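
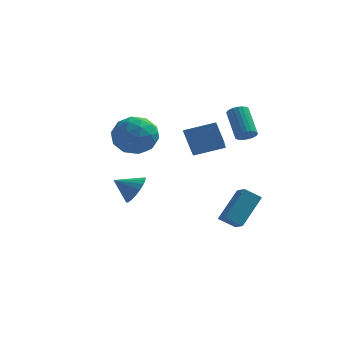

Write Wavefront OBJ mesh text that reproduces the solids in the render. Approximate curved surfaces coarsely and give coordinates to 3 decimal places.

v -1.454 1.614 0.072
v -0.98 0.916 0.879
v -3.16 0.904 0.461
v -2.686 0.206 1.268
v -2.726 1.359 1.444
v -1.672 1.798 1.204
v -2.468 0.022 0.136
v -1.414 0.461 -0.104
v -1.607 -0.068 0.918
v -1.766 0.759 1.727
v -2.374 1.061 -0.387
v -2.533 1.888 0.422
v -1.067 1.327 0.441
v -3.073 0.493 0.899
v -3.096 1.171 1.002
v -2.818 0.76 1.477
v -1.474 1.846 0.632
v -1.195 1.435 1.107
v -2.222 1.696 1.439
v -2.945 0.385 0.233
v -2.666 -0.026 0.708
v -1.322 1.06 -0.137
v -1.044 0.649 0.338
v -1.918 0.124 -0.099
v -1.157 0.339 0.939
v -2.16 -0.078 1.167
v -2.032 -0.187 0.502
v -1.412 0.071 0.361
v -1.251 0.825 1.414
v -2.254 0.407 1.643
v -2.277 1.085 1.746
v -1.657 1.343 1.605
v -1.619 0.246 1.437
v -1.886 1.413 -0.303
v -2.889 0.995 -0.074
v -2.483 0.477 -0.265
v -1.863 0.735 -0.406
v -1.98 1.898 0.173
v -2.983 1.481 0.401
v -2.728 1.749 0.979
v -2.108 2.007 0.838
v -2.521 1.574 -0.097
v 1.49 -4.563 2.984
v 2.792 -4.108 3.397
v 1.149 -2.707 2.018
v 2.451 -2.252 2.432
v 1.929 -4.968 2.048
v 3.231 -4.513 2.462
v 1.588 -3.112 1.083
v 2.89 -2.657 1.496
v 2.954 -0.839 -3.909
v 2.218 -1.058 -3.385
v 3.552 0.344 -2.576
v 2.816 0.125 -2.052
v 3.424 -1.505 -3.528
v 2.688 -1.724 -3.004
v 4.022 -0.322 -2.195
v 3.286 -0.541 -1.671
v -0.765 -3.753 -0.921
v -0.321 -3.828 -0.26
v -1.675 -4.007 -0.339
v -0.414 -3.484 -0.254
v -0.576 -3.194 -0.381
v -0.776 -3.014 -0.614
v -0.973 -2.98 -0.909
v -1.13 -3.1 -1.205
v -1.214 -3.348 -1.446
v -1.209 -3.677 -1.582
v -1.116 -4.021 -1.588
v -0.954 -4.312 -1.461
v -0.754 -4.491 -1.228
v -0.557 -4.525 -0.933
v -0.4 -4.405 -0.637
v -0.316 -4.157 -0.396
v 3.382 -0.717 1.612
v 3.847 -0.659 1.813
v 3.243 0.315 2.929
v 2.778 0.257 2.728
v 3.843 -0.51 1.681
v 3.239 0.464 2.797
v 3.769 -0.393 1.538
v 3.164 0.581 2.654
v 3.636 -0.325 1.407
v 3.031 0.649 2.523
v 3.464 -0.317 1.307
v 2.859 0.657 2.423
v 3.28 -0.369 1.253
v 2.675 0.605 2.369
v 3.111 -0.475 1.254
v 2.506 0.499 2.37
v 2.984 -0.618 1.309
v 2.379 0.356 2.426
v 2.917 -0.775 1.411
v 2.313 0.199 2.527
v 2.921 -0.924 1.543
v 2.317 0.05 2.659
v 2.996 -1.041 1.686
v 2.391 -0.067 2.802
v 3.129 -1.109 1.817
v 2.524 -0.135 2.933
v 3.301 -1.117 1.917
v 2.696 -0.143 3.033
v 3.485 -1.065 1.971
v 2.88 -0.091 3.087
v 3.654 -0.959 1.97
v 3.049 0.015 3.086
v 3.781 -0.816 1.914
v 3.176 0.158 3.031
f 1 38 17
f 38 12 41
f 17 41 6
f 38 41 17
f 1 17 13
f 17 6 18
f 13 18 2
f 17 18 13
f 1 13 22
f 13 2 23
f 22 23 8
f 13 23 22
f 1 22 34
f 22 8 37
f 34 37 11
f 22 37 34
f 1 34 38
f 34 11 42
f 38 42 12
f 34 42 38
f 2 18 29
f 18 6 32
f 29 32 10
f 18 32 29
f 6 41 19
f 41 12 40
f 19 40 5
f 41 40 19
f 12 42 39
f 42 11 35
f 39 35 3
f 42 35 39
f 11 37 36
f 37 8 24
f 36 24 7
f 37 24 36
f 8 23 28
f 23 2 25
f 28 25 9
f 23 25 28
f 4 30 16
f 30 10 31
f 16 31 5
f 30 31 16
f 4 16 14
f 16 5 15
f 14 15 3
f 16 15 14
f 4 14 21
f 14 3 20
f 21 20 7
f 14 20 21
f 4 21 26
f 21 7 27
f 26 27 9
f 21 27 26
f 4 26 30
f 26 9 33
f 30 33 10
f 26 33 30
f 5 31 19
f 31 10 32
f 19 32 6
f 31 32 19
f 3 15 39
f 15 5 40
f 39 40 12
f 15 40 39
f 7 20 36
f 20 3 35
f 36 35 11
f 20 35 36
f 9 27 28
f 27 7 24
f 28 24 8
f 27 24 28
f 10 33 29
f 33 9 25
f 29 25 2
f 33 25 29
f 44 46 43
f 47 44 43
f 43 46 45
f 45 47 43
f 44 50 46
f 48 44 47
f 48 50 44
f 46 50 45
f 49 47 45
f 45 50 49
f 49 48 47
f 50 48 49
f 52 54 51
f 55 52 51
f 51 54 53
f 53 55 51
f 52 58 54
f 56 52 55
f 56 58 52
f 54 58 53
f 57 55 53
f 53 58 57
f 57 56 55
f 58 56 57
f 60 59 62
f 60 62 61
f 62 59 63
f 62 63 61
f 63 59 64
f 63 64 61
f 64 59 65
f 64 65 61
f 65 59 66
f 65 66 61
f 66 59 67
f 66 67 61
f 67 59 68
f 67 68 61
f 68 59 69
f 68 69 61
f 69 59 70
f 69 70 61
f 70 59 71
f 70 71 61
f 71 59 72
f 71 72 61
f 72 59 73
f 72 73 61
f 73 59 74
f 73 74 61
f 74 59 60
f 74 60 61
f 76 75 79
f 76 79 77
f 77 79 80
f 77 80 78
f 79 75 81
f 79 81 80
f 80 81 82
f 80 82 78
f 81 75 83
f 81 83 82
f 82 83 84
f 82 84 78
f 83 75 85
f 83 85 84
f 84 85 86
f 84 86 78
f 85 75 87
f 85 87 86
f 86 87 88
f 86 88 78
f 87 75 89
f 87 89 88
f 88 89 90
f 88 90 78
f 89 75 91
f 89 91 90
f 90 91 92
f 90 92 78
f 91 75 93
f 91 93 92
f 92 93 94
f 92 94 78
f 93 75 95
f 93 95 94
f 94 95 96
f 94 96 78
f 95 75 97
f 95 97 96
f 96 97 98
f 96 98 78
f 97 75 99
f 97 99 98
f 98 99 100
f 98 100 78
f 99 75 101
f 99 101 100
f 100 101 102
f 100 102 78
f 101 75 103
f 101 103 102
f 102 103 104
f 102 104 78
f 103 75 105
f 103 105 104
f 104 105 106
f 104 106 78
f 105 75 107
f 105 107 106
f 106 107 108
f 106 108 78
f 107 75 76
f 107 76 108
f 108 76 77
f 108 77 78



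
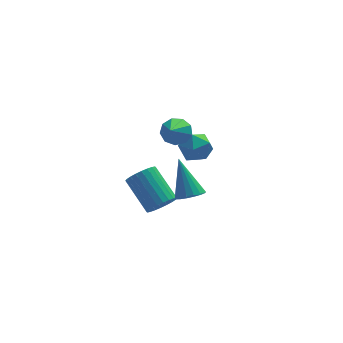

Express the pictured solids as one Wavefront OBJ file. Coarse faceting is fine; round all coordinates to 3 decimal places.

v -2.146 1.691 -0.021
v -1.411 1.715 0.319
v -2.714 0.109 1.321
v -1.753 2.062 0.583
v -2.279 2.235 0.564
v -2.743 2.153 0.272
v -2.927 1.855 -0.157
v -2.746 1.48 -0.523
v -2.284 1.204 -0.653
v -1.757 1.155 -0.488
v -1.413 1.357 -0.104
v -3.471 -1.955 -2.459
v -2.774 -1.959 -2.009
v -3.551 -0.449 -0.791
v -4.249 -0.445 -1.241
v -2.702 -1.739 -2.236
v -3.479 -0.229 -1.017
v -2.747 -1.552 -2.496
v -3.524 -0.042 -1.278
v -2.902 -1.426 -2.751
v -3.679 0.084 -1.533
v -3.144 -1.381 -2.961
v -3.921 0.129 -1.743
v -3.436 -1.423 -3.095
v -4.213 0.087 -1.877
v -3.733 -1.546 -3.133
v -4.51 -0.036 -1.914
v -3.99 -1.731 -3.067
v -4.768 -0.222 -1.849
v -4.169 -1.951 -2.909
v -4.946 -0.441 -1.691
v -4.241 -2.171 -2.683
v -5.018 -0.661 -1.464
v -4.196 -2.358 -2.422
v -4.973 -0.848 -1.204
v -4.041 -2.484 -2.167
v -4.818 -0.974 -0.949
v -3.799 -2.529 -1.957
v -4.576 -1.019 -0.739
v -3.507 -2.487 -1.823
v -4.284 -0.977 -0.605
v -3.21 -2.364 -1.786
v -3.987 -0.854 -0.567
v -2.952 -2.178 -1.851
v -3.73 -0.669 -0.633
v -2.507 -4.111 -0.112
v -1.854 -3.775 -0.202
v -2.853 -2.969 1.652
v -2.081 -3.569 -0.38
v -2.405 -3.487 -0.496
v -2.753 -3.549 -0.525
v -3.044 -3.739 -0.459
v -3.213 -4.015 -0.313
v -3.219 -4.312 -0.121
v -3.063 -4.564 0.072
v -2.779 -4.712 0.224
v -2.433 -4.723 0.299
v -2.104 -4.593 0.279
v -1.867 -4.353 0.17
v -1.777 -4.058 -0.003
v -1.669 2.889 -2.515
v -0.765 3.271 -2.394
v -1.295 1.689 -1.526
v -0.391 2.071 -1.405
v -1.179 2.539 -1.034
v -1.41 3.28 -1.645
v -0.65 1.68 -2.275
v -0.881 2.421 -2.886
v -0.135 2.524 -2.245
v -0.463 3.054 -1.478
v -1.597 1.906 -2.442
v -1.925 2.436 -1.675
f 2 1 4
f 2 4 3
f 4 1 5
f 4 5 3
f 5 1 6
f 5 6 3
f 6 1 7
f 6 7 3
f 7 1 8
f 7 8 3
f 8 1 9
f 8 9 3
f 9 1 10
f 9 10 3
f 10 1 11
f 10 11 3
f 11 1 2
f 11 2 3
f 13 12 16
f 13 16 14
f 14 16 17
f 14 17 15
f 16 12 18
f 16 18 17
f 17 18 19
f 17 19 15
f 18 12 20
f 18 20 19
f 19 20 21
f 19 21 15
f 20 12 22
f 20 22 21
f 21 22 23
f 21 23 15
f 22 12 24
f 22 24 23
f 23 24 25
f 23 25 15
f 24 12 26
f 24 26 25
f 25 26 27
f 25 27 15
f 26 12 28
f 26 28 27
f 27 28 29
f 27 29 15
f 28 12 30
f 28 30 29
f 29 30 31
f 29 31 15
f 30 12 32
f 30 32 31
f 31 32 33
f 31 33 15
f 32 12 34
f 32 34 33
f 33 34 35
f 33 35 15
f 34 12 36
f 34 36 35
f 35 36 37
f 35 37 15
f 36 12 38
f 36 38 37
f 37 38 39
f 37 39 15
f 38 12 40
f 38 40 39
f 39 40 41
f 39 41 15
f 40 12 42
f 40 42 41
f 41 42 43
f 41 43 15
f 42 12 44
f 42 44 43
f 43 44 45
f 43 45 15
f 44 12 13
f 44 13 45
f 45 13 14
f 45 14 15
f 47 46 49
f 47 49 48
f 49 46 50
f 49 50 48
f 50 46 51
f 50 51 48
f 51 46 52
f 51 52 48
f 52 46 53
f 52 53 48
f 53 46 54
f 53 54 48
f 54 46 55
f 54 55 48
f 55 46 56
f 55 56 48
f 56 46 57
f 56 57 48
f 57 46 58
f 57 58 48
f 58 46 59
f 58 59 48
f 59 46 60
f 59 60 48
f 60 46 47
f 60 47 48
f 61 72 66
f 61 66 62
f 61 62 68
f 61 68 71
f 61 71 72
f 62 66 70
f 66 72 65
f 72 71 63
f 71 68 67
f 68 62 69
f 64 70 65
f 64 65 63
f 64 63 67
f 64 67 69
f 64 69 70
f 65 70 66
f 63 65 72
f 67 63 71
f 69 67 68
f 70 69 62



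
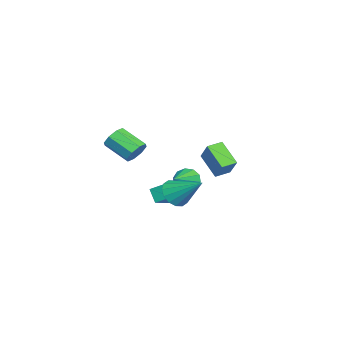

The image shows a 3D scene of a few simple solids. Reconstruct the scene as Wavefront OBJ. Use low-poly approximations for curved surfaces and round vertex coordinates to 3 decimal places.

v 3.111 0.13 -0.551
v 3.437 0.538 -1.272
v 3.809 1.59 0.591
v 3.01 0.704 -1.223
v 2.61 0.717 -0.994
v 2.344 0.572 -0.647
v 2.285 0.308 -0.274
v 2.446 -0.003 0.025
v 2.786 -0.278 0.17
v 3.213 -0.444 0.121
v 3.613 -0.456 -0.107
v 3.878 -0.311 -0.455
v 3.938 -0.048 -0.828
v 3.776 0.263 -1.127
v -4.309 -0.56 -2.931
v -4.061 -0.881 -3.632
v -2.671 -0.96 -2.169
v -3.942 -0.395 -3.634
v -3.962 0.028 -3.367
v -4.115 0.227 -2.934
v -4.342 0.125 -2.5
v -4.556 -0.238 -2.23
v -4.676 -0.724 -2.228
v -4.656 -1.147 -2.494
v -4.503 -1.346 -2.928
v -4.276 -1.245 -3.362
v 0.168 -0.869 -1.704
v 1.659 -1.448 -1.043
v 0.279 0.035 -1.161
v 1.769 -0.544 -0.501
v 0.631 -0.496 -2.419
v 2.121 -1.075 -1.759
v 0.741 0.408 -1.877
v 2.232 -0.171 -1.216
v -0.085 1.629 -0.675
v -0.932 0.737 0.38
v -0.637 2.314 -0.538
v -1.484 1.422 0.517
v 0.764 2.098 0.403
v -0.083 1.206 1.458
v 0.212 2.783 0.54
v -0.635 1.891 1.595
v 2.228 -1.982 1.729
v 2.591 -1.761 2.322
v 2.056 -3.037 3.125
v 1.692 -3.258 2.531
v 2.071 -1.556 2.301
v 1.536 -2.833 3.104
v 1.643 -1.601 1.945
v 1.108 -2.877 2.747
v 1.558 -1.869 1.462
v 1.022 -3.145 2.265
v 1.864 -2.203 1.135
v 1.329 -3.479 1.938
v 2.384 -2.407 1.156
v 1.849 -3.684 1.959
v 2.812 -2.363 1.513
v 2.277 -3.639 2.315
v 2.898 -2.095 1.995
v 2.362 -3.371 2.798
f 2 1 4
f 2 4 3
f 4 1 5
f 4 5 3
f 5 1 6
f 5 6 3
f 6 1 7
f 6 7 3
f 7 1 8
f 7 8 3
f 8 1 9
f 8 9 3
f 9 1 10
f 9 10 3
f 10 1 11
f 10 11 3
f 11 1 12
f 11 12 3
f 12 1 13
f 12 13 3
f 13 1 14
f 13 14 3
f 14 1 2
f 14 2 3
f 16 15 18
f 16 18 17
f 18 15 19
f 18 19 17
f 19 15 20
f 19 20 17
f 20 15 21
f 20 21 17
f 21 15 22
f 21 22 17
f 22 15 23
f 22 23 17
f 23 15 24
f 23 24 17
f 24 15 25
f 24 25 17
f 25 15 26
f 25 26 17
f 26 15 16
f 26 16 17
f 28 30 27
f 31 28 27
f 27 30 29
f 29 31 27
f 28 34 30
f 32 28 31
f 32 34 28
f 30 34 29
f 33 31 29
f 29 34 33
f 33 32 31
f 34 32 33
f 36 38 35
f 39 36 35
f 35 38 37
f 37 39 35
f 36 42 38
f 40 36 39
f 40 42 36
f 38 42 37
f 41 39 37
f 37 42 41
f 41 40 39
f 42 40 41
f 44 43 47
f 44 47 45
f 45 47 48
f 45 48 46
f 47 43 49
f 47 49 48
f 48 49 50
f 48 50 46
f 49 43 51
f 49 51 50
f 50 51 52
f 50 52 46
f 51 43 53
f 51 53 52
f 52 53 54
f 52 54 46
f 53 43 55
f 53 55 54
f 54 55 56
f 54 56 46
f 55 43 57
f 55 57 56
f 56 57 58
f 56 58 46
f 57 43 59
f 57 59 58
f 58 59 60
f 58 60 46
f 59 43 44
f 59 44 60
f 60 44 45
f 60 45 46



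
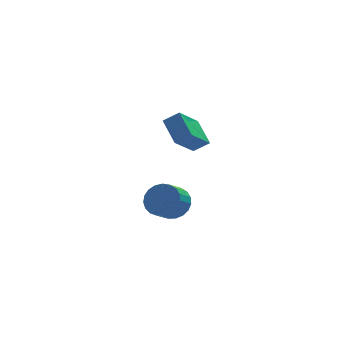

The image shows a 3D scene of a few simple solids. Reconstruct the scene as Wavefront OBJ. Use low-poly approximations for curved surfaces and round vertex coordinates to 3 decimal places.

v -0.19 -2.289 2.872
v -0.588 -1.071 3.797
v 0.808 -1.182 1.845
v 0.41 0.036 2.77
v 0.55 -2.456 3.41
v 0.152 -1.238 4.335
v 1.548 -1.349 2.383
v 1.15 -0.131 3.308
v 0.161 1.326 -2.634
v 0.842 1.326 -1.916
v 0.22 0.573 -1.327
v -0.461 0.574 -2.046
v 0.59 1.628 -1.795
v -0.031 0.875 -1.206
v 0.264 1.878 -1.819
v -0.357 1.126 -1.23
v -0.08 2.033 -1.984
v -0.701 1.28 -1.396
v -0.382 2.066 -2.262
v -1.003 1.313 -1.673
v -0.59 1.971 -2.604
v -1.212 1.218 -2.015
v -0.669 1.764 -2.951
v -1.291 1.011 -2.362
v -0.604 1.482 -3.243
v -1.226 0.729 -2.655
v -0.407 1.172 -3.431
v -1.029 0.42 -2.842
v -0.112 0.89 -3.48
v -0.733 0.137 -2.891
v 0.231 0.683 -3.383
v -0.391 -0.07 -2.795
v 0.561 0.587 -3.157
v -0.061 -0.166 -2.568
v 0.822 0.619 -2.84
v 0.201 -0.134 -2.252
v 0.969 0.773 -2.488
v 0.347 0.021 -1.9
v 0.976 1.023 -2.161
v 0.354 0.271 -1.572
f 2 4 1
f 5 2 1
f 1 4 3
f 3 5 1
f 2 8 4
f 6 2 5
f 6 8 2
f 4 8 3
f 7 5 3
f 3 8 7
f 7 6 5
f 8 6 7
f 10 9 13
f 10 13 11
f 11 13 14
f 11 14 12
f 13 9 15
f 13 15 14
f 14 15 16
f 14 16 12
f 15 9 17
f 15 17 16
f 16 17 18
f 16 18 12
f 17 9 19
f 17 19 18
f 18 19 20
f 18 20 12
f 19 9 21
f 19 21 20
f 20 21 22
f 20 22 12
f 21 9 23
f 21 23 22
f 22 23 24
f 22 24 12
f 23 9 25
f 23 25 24
f 24 25 26
f 24 26 12
f 25 9 27
f 25 27 26
f 26 27 28
f 26 28 12
f 27 9 29
f 27 29 28
f 28 29 30
f 28 30 12
f 29 9 31
f 29 31 30
f 30 31 32
f 30 32 12
f 31 9 33
f 31 33 32
f 32 33 34
f 32 34 12
f 33 9 35
f 33 35 34
f 34 35 36
f 34 36 12
f 35 9 37
f 35 37 36
f 36 37 38
f 36 38 12
f 37 9 39
f 37 39 38
f 38 39 40
f 38 40 12
f 39 9 10
f 39 10 40
f 40 10 11
f 40 11 12



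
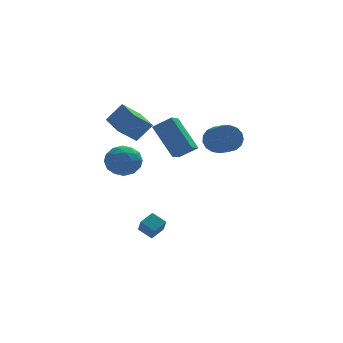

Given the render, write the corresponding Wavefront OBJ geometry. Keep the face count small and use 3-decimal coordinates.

v 0.071 -0.791 1.349
v -0.694 0.454 2.899
v 0.513 -0.097 1.01
v -0.251 1.148 2.561
v 0.971 -1.048 1.999
v 0.207 0.197 3.55
v 1.414 -0.354 1.661
v 0.649 0.891 3.211
v 2.997 2.532 1.01
v 3.392 2.266 0.294
v 3.558 1.062 0.834
v 3.163 1.328 1.55
v 3.698 2.413 0.527
v 3.864 1.208 1.066
v 3.844 2.587 0.87
v 4.01 1.382 1.41
v 3.795 2.748 1.246
v 3.962 1.544 1.785
v 3.564 2.86 1.567
v 3.73 1.656 2.107
v 3.203 2.897 1.761
v 3.369 1.693 2.301
v 2.794 2.85 1.783
v 2.961 1.646 2.323
v 2.432 2.731 1.628
v 2.599 1.526 2.167
v 2.2 2.566 1.331
v 2.366 1.361 1.871
v 2.15 2.393 0.961
v 2.316 1.189 1.5
v 2.293 2.252 0.602
v 2.46 1.048 1.141
v 2.599 2.175 0.337
v 2.765 0.971 0.876
v 2.995 2.18 0.226
v 3.161 0.976 0.765
v -1.399 0.804 1.882
v -2.356 0.526 2.716
v -1.738 2.462 2.045
v -2.695 2.184 2.879
v -0.585 0.876 2.841
v -1.542 0.598 3.675
v -0.924 2.534 3.004
v -1.881 2.256 3.838
v -0.819 -0.074 -4.401
v -0.797 -0.693 -3.616
v -1.409 0.441 -3.978
v -1.387 -0.179 -3.193
v -0.153 0.399 -4.047
v -0.131 -0.221 -3.262
v -0.743 0.913 -3.624
v -0.721 0.294 -2.839
v -2.278 3.487 -0.951
v -1.736 3.978 -0.24
v -1.744 2.042 -0.36
v -1.202 2.533 0.351
v -2.221 2.534 0.395
v -2.551 3.428 0.03
v -0.929 2.592 -0.63
v -1.259 3.486 -0.995
v -0.902 3.425 -0.042
v -1.701 3.389 0.592
v -1.779 2.631 -1.192
v -2.578 2.595 -0.558
v -2.054 3.859 -0.647
v -1.426 2.161 0.047
v -2.025 2.161 0.074
v -1.706 2.45 0.491
v -2.533 3.536 -0.489
v -2.214 3.825 -0.071
v -2.499 2.976 0.303
v -1.266 2.195 -0.529
v -0.947 2.484 -0.111
v -1.774 3.57 -1.091
v -1.455 3.859 -0.674
v -0.981 3.044 -0.903
v -1.245 3.823 -0.113
v -0.931 2.974 0.234
v -0.771 3.009 -0.342
v -0.965 3.534 -0.557
v -1.714 3.802 0.259
v -1.401 2.953 0.607
v -1.999 2.953 0.633
v -2.193 3.478 0.418
v -1.224 3.477 0.376
v -2.079 3.067 -1.207
v -1.766 2.218 -0.859
v -1.287 2.542 -1.018
v -1.481 3.067 -1.233
v -2.549 3.046 -0.834
v -2.235 2.197 -0.487
v -2.515 2.486 -0.043
v -2.709 3.011 -0.258
v -2.256 2.543 -0.976
f 2 4 1
f 5 2 1
f 1 4 3
f 3 5 1
f 2 8 4
f 6 2 5
f 6 8 2
f 4 8 3
f 7 5 3
f 3 8 7
f 7 6 5
f 8 6 7
f 10 9 13
f 10 13 11
f 11 13 14
f 11 14 12
f 13 9 15
f 13 15 14
f 14 15 16
f 14 16 12
f 15 9 17
f 15 17 16
f 16 17 18
f 16 18 12
f 17 9 19
f 17 19 18
f 18 19 20
f 18 20 12
f 19 9 21
f 19 21 20
f 20 21 22
f 20 22 12
f 21 9 23
f 21 23 22
f 22 23 24
f 22 24 12
f 23 9 25
f 23 25 24
f 24 25 26
f 24 26 12
f 25 9 27
f 25 27 26
f 26 27 28
f 26 28 12
f 27 9 29
f 27 29 28
f 28 29 30
f 28 30 12
f 29 9 31
f 29 31 30
f 30 31 32
f 30 32 12
f 31 9 33
f 31 33 32
f 32 33 34
f 32 34 12
f 33 9 35
f 33 35 34
f 34 35 36
f 34 36 12
f 35 9 10
f 35 10 36
f 36 10 11
f 36 11 12
f 38 40 37
f 41 38 37
f 37 40 39
f 39 41 37
f 38 44 40
f 42 38 41
f 42 44 38
f 40 44 39
f 43 41 39
f 39 44 43
f 43 42 41
f 44 42 43
f 46 48 45
f 49 46 45
f 45 48 47
f 47 49 45
f 46 52 48
f 50 46 49
f 50 52 46
f 48 52 47
f 51 49 47
f 47 52 51
f 51 50 49
f 52 50 51
f 53 90 69
f 90 64 93
f 69 93 58
f 90 93 69
f 53 69 65
f 69 58 70
f 65 70 54
f 69 70 65
f 53 65 74
f 65 54 75
f 74 75 60
f 65 75 74
f 53 74 86
f 74 60 89
f 86 89 63
f 74 89 86
f 53 86 90
f 86 63 94
f 90 94 64
f 86 94 90
f 54 70 81
f 70 58 84
f 81 84 62
f 70 84 81
f 58 93 71
f 93 64 92
f 71 92 57
f 93 92 71
f 64 94 91
f 94 63 87
f 91 87 55
f 94 87 91
f 63 89 88
f 89 60 76
f 88 76 59
f 89 76 88
f 60 75 80
f 75 54 77
f 80 77 61
f 75 77 80
f 56 82 68
f 82 62 83
f 68 83 57
f 82 83 68
f 56 68 66
f 68 57 67
f 66 67 55
f 68 67 66
f 56 66 73
f 66 55 72
f 73 72 59
f 66 72 73
f 56 73 78
f 73 59 79
f 78 79 61
f 73 79 78
f 56 78 82
f 78 61 85
f 82 85 62
f 78 85 82
f 57 83 71
f 83 62 84
f 71 84 58
f 83 84 71
f 55 67 91
f 67 57 92
f 91 92 64
f 67 92 91
f 59 72 88
f 72 55 87
f 88 87 63
f 72 87 88
f 61 79 80
f 79 59 76
f 80 76 60
f 79 76 80
f 62 85 81
f 85 61 77
f 81 77 54
f 85 77 81



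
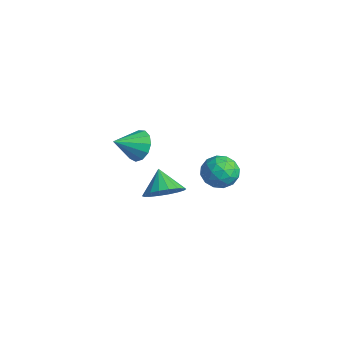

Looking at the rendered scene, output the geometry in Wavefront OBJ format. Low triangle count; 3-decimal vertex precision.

v -3.62 -0.09 -2.369
v -3.294 0.332 -1.596
v -3.64 -1.43 -1.631
v -3.822 0.355 -1.567
v -4.286 0.237 -1.793
v -4.539 0.016 -2.202
v -4.5 -0.24 -2.664
v -4.182 -0.448 -3.033
v -3.686 -0.542 -3.191
v -3.168 -0.493 -3.088
v -2.795 -0.316 -2.757
v -2.683 -0.067 -2.303
v -2.869 0.174 -1.87
v 2.535 -1.951 -0.967
v 3.211 -2.072 -0.254
v 1.605 -1.749 -0.053
v 3.227 -1.638 -0.333
v 3.107 -1.267 -0.537
v 2.873 -1.032 -0.827
v 2.573 -0.978 -1.145
v 2.265 -1.118 -1.427
v 2.01 -1.422 -1.619
v 1.859 -1.831 -1.681
v 1.843 -2.264 -1.602
v 1.963 -2.636 -1.397
v 2.197 -2.871 -1.107
v 2.497 -2.925 -0.79
v 2.805 -2.785 -0.507
v 3.06 -2.481 -0.316
v -1.253 2.821 -2.56
v -0.381 3.306 -2.613
v -0.899 2.034 -3.927
v -0.027 2.519 -3.98
v -0.178 1.84 -3.263
v -0.397 2.326 -2.418
v -0.883 3.014 -4.122
v -1.102 3.5 -3.277
v -0.152 3.425 -3.578
v 0.283 2.699 -3.048
v -1.563 2.641 -3.492
v -1.128 1.915 -2.962
v -0.848 3.132 -2.467
v -0.432 2.208 -4.073
v -0.521 1.808 -3.652
v -0.008 2.093 -3.683
v -0.858 2.557 -2.352
v -0.345 2.841 -2.383
v -0.226 1.98 -2.765
v -0.935 2.499 -4.157
v -0.422 2.783 -4.188
v -1.272 3.247 -2.857
v -0.759 3.532 -2.888
v -1.054 3.36 -3.775
v -0.201 3.487 -3.065
v 0.007 3.025 -3.868
v -0.496 3.316 -3.952
v -0.625 3.602 -3.455
v 0.055 3.061 -2.753
v 0.263 2.598 -3.556
v 0.174 2.199 -3.135
v 0.045 2.485 -2.639
v 0.189 3.131 -3.32
v -1.543 2.742 -2.984
v -1.335 2.279 -3.787
v -1.325 2.855 -3.901
v -1.454 3.141 -3.405
v -1.287 2.315 -2.672
v -1.079 1.853 -3.475
v -0.655 1.738 -3.085
v -0.784 2.024 -2.588
v -1.469 2.209 -3.22
f 2 1 4
f 2 4 3
f 4 1 5
f 4 5 3
f 5 1 6
f 5 6 3
f 6 1 7
f 6 7 3
f 7 1 8
f 7 8 3
f 8 1 9
f 8 9 3
f 9 1 10
f 9 10 3
f 10 1 11
f 10 11 3
f 11 1 12
f 11 12 3
f 12 1 13
f 12 13 3
f 13 1 2
f 13 2 3
f 15 14 17
f 15 17 16
f 17 14 18
f 17 18 16
f 18 14 19
f 18 19 16
f 19 14 20
f 19 20 16
f 20 14 21
f 20 21 16
f 21 14 22
f 21 22 16
f 22 14 23
f 22 23 16
f 23 14 24
f 23 24 16
f 24 14 25
f 24 25 16
f 25 14 26
f 25 26 16
f 26 14 27
f 26 27 16
f 27 14 28
f 27 28 16
f 28 14 29
f 28 29 16
f 29 14 15
f 29 15 16
f 30 67 46
f 67 41 70
f 46 70 35
f 67 70 46
f 30 46 42
f 46 35 47
f 42 47 31
f 46 47 42
f 30 42 51
f 42 31 52
f 51 52 37
f 42 52 51
f 30 51 63
f 51 37 66
f 63 66 40
f 51 66 63
f 30 63 67
f 63 40 71
f 67 71 41
f 63 71 67
f 31 47 58
f 47 35 61
f 58 61 39
f 47 61 58
f 35 70 48
f 70 41 69
f 48 69 34
f 70 69 48
f 41 71 68
f 71 40 64
f 68 64 32
f 71 64 68
f 40 66 65
f 66 37 53
f 65 53 36
f 66 53 65
f 37 52 57
f 52 31 54
f 57 54 38
f 52 54 57
f 33 59 45
f 59 39 60
f 45 60 34
f 59 60 45
f 33 45 43
f 45 34 44
f 43 44 32
f 45 44 43
f 33 43 50
f 43 32 49
f 50 49 36
f 43 49 50
f 33 50 55
f 50 36 56
f 55 56 38
f 50 56 55
f 33 55 59
f 55 38 62
f 59 62 39
f 55 62 59
f 34 60 48
f 60 39 61
f 48 61 35
f 60 61 48
f 32 44 68
f 44 34 69
f 68 69 41
f 44 69 68
f 36 49 65
f 49 32 64
f 65 64 40
f 49 64 65
f 38 56 57
f 56 36 53
f 57 53 37
f 56 53 57
f 39 62 58
f 62 38 54
f 58 54 31
f 62 54 58



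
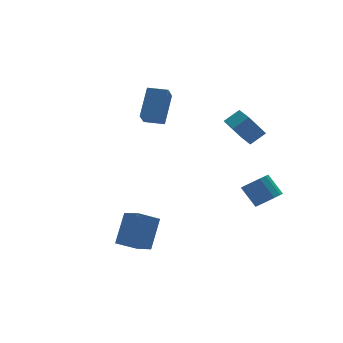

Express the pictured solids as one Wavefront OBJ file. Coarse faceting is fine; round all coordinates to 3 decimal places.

v -0.139 1.967 2.917
v 0.765 2.96 4.318
v -0.975 2.681 2.951
v -0.071 3.674 4.351
v 0.391 2.626 2.109
v 1.295 3.619 3.509
v -0.445 3.34 2.142
v 0.459 4.333 3.543
v 3.225 -3.043 -1.292
v 3.987 -2.878 -1.166
v 3.637 -2.031 -0.161
v 2.875 -2.197 -0.288
v 3.843 -2.582 -1.465
v 3.492 -1.735 -0.461
v 3.502 -2.433 -1.71
v 3.151 -1.586 -0.705
v 3.074 -2.477 -1.822
v 2.723 -1.631 -0.817
v 2.694 -2.702 -1.766
v 2.343 -1.855 -0.761
v 2.482 -3.034 -1.56
v 2.131 -2.188 -0.555
v 2.507 -3.37 -1.268
v 2.156 -2.523 -0.263
v 2.759 -3.602 -0.985
v 2.408 -2.755 0.02
v 3.16 -3.656 -0.799
v 2.809 -2.81 0.206
v 3.582 -3.516 -0.769
v 3.231 -2.67 0.235
v 3.89 -3.226 -0.906
v 3.539 -2.379 0.099
v 1.568 -2.336 3.759
v 2.391 -2.393 4.358
v 1.622 -1.288 3.784
v 2.446 -1.345 4.383
v 2.514 -2.355 2.457
v 3.338 -2.412 3.056
v 2.569 -1.307 2.482
v 3.392 -1.364 3.081
v -3.138 -1.375 -3.896
v -2.911 -2.46 -3.41
v -4.265 -1.313 -3.231
v -4.038 -2.397 -2.745
v -2.242 -0.543 -2.455
v -2.015 -1.627 -1.969
v -3.369 -0.48 -1.79
v -3.142 -1.565 -1.304
f 2 4 1
f 5 2 1
f 1 4 3
f 3 5 1
f 2 8 4
f 6 2 5
f 6 8 2
f 4 8 3
f 7 5 3
f 3 8 7
f 7 6 5
f 8 6 7
f 10 9 13
f 10 13 11
f 11 13 14
f 11 14 12
f 13 9 15
f 13 15 14
f 14 15 16
f 14 16 12
f 15 9 17
f 15 17 16
f 16 17 18
f 16 18 12
f 17 9 19
f 17 19 18
f 18 19 20
f 18 20 12
f 19 9 21
f 19 21 20
f 20 21 22
f 20 22 12
f 21 9 23
f 21 23 22
f 22 23 24
f 22 24 12
f 23 9 25
f 23 25 24
f 24 25 26
f 24 26 12
f 25 9 27
f 25 27 26
f 26 27 28
f 26 28 12
f 27 9 29
f 27 29 28
f 28 29 30
f 28 30 12
f 29 9 31
f 29 31 30
f 30 31 32
f 30 32 12
f 31 9 10
f 31 10 32
f 32 10 11
f 32 11 12
f 34 36 33
f 37 34 33
f 33 36 35
f 35 37 33
f 34 40 36
f 38 34 37
f 38 40 34
f 36 40 35
f 39 37 35
f 35 40 39
f 39 38 37
f 40 38 39
f 42 44 41
f 45 42 41
f 41 44 43
f 43 45 41
f 42 48 44
f 46 42 45
f 46 48 42
f 44 48 43
f 47 45 43
f 43 48 47
f 47 46 45
f 48 46 47



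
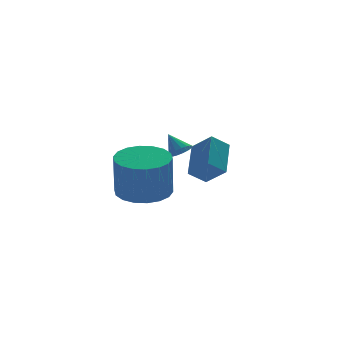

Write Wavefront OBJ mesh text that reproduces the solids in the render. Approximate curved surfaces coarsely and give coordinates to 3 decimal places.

v 2.095 1.265 1.15
v 2.411 0.989 1.49
v 1.885 1.935 1.89
v 2.571 1.159 1.38
v 2.623 1.354 1.219
v 2.553 1.529 1.041
v 2.378 1.643 0.888
v 2.139 1.67 0.796
v 1.889 1.605 0.784
v 1.686 1.462 0.856
v 1.577 1.273 0.996
v 1.587 1.083 1.171
v 1.712 0.935 1.341
v 1.926 0.862 1.467
v 2.178 0.881 1.521
v -0.894 -1.572 0.475
v 0.029 -2.151 0.465
v -0.162 -2.487 2.295
v -1.086 -1.908 2.305
v 0.184 -1.702 0.564
v -0.007 -2.038 2.394
v 0.126 -1.227 0.645
v -0.066 -1.563 2.475
v -0.135 -0.821 0.692
v -0.326 -1.157 2.522
v -0.546 -0.563 0.697
v -0.737 -0.899 2.526
v -1.026 -0.505 0.657
v -1.217 -0.841 2.487
v -1.48 -0.659 0.582
v -1.671 -0.995 2.411
v -1.818 -0.993 0.485
v -2.009 -1.329 2.315
v -1.973 -1.442 0.386
v -2.164 -1.778 2.216
v -1.914 -1.917 0.305
v -2.106 -2.253 2.135
v -1.654 -2.323 0.258
v -1.845 -2.659 2.088
v -1.243 -2.581 0.254
v -1.434 -2.917 2.083
v -0.763 -2.639 0.293
v -0.954 -2.975 2.123
v -0.309 -2.485 0.369
v -0.5 -2.821 2.198
v 2.927 0.717 -0.472
v 3.367 -0.121 0.266
v 2.17 0.804 0.078
v 2.61 -0.034 0.816
v 3.75 1.974 0.464
v 4.19 1.136 1.202
v 2.993 2.061 1.014
v 3.433 1.223 1.752
f 2 1 4
f 2 4 3
f 4 1 5
f 4 5 3
f 5 1 6
f 5 6 3
f 6 1 7
f 6 7 3
f 7 1 8
f 7 8 3
f 8 1 9
f 8 9 3
f 9 1 10
f 9 10 3
f 10 1 11
f 10 11 3
f 11 1 12
f 11 12 3
f 12 1 13
f 12 13 3
f 13 1 14
f 13 14 3
f 14 1 15
f 14 15 3
f 15 1 2
f 15 2 3
f 17 16 20
f 17 20 18
f 18 20 21
f 18 21 19
f 20 16 22
f 20 22 21
f 21 22 23
f 21 23 19
f 22 16 24
f 22 24 23
f 23 24 25
f 23 25 19
f 24 16 26
f 24 26 25
f 25 26 27
f 25 27 19
f 26 16 28
f 26 28 27
f 27 28 29
f 27 29 19
f 28 16 30
f 28 30 29
f 29 30 31
f 29 31 19
f 30 16 32
f 30 32 31
f 31 32 33
f 31 33 19
f 32 16 34
f 32 34 33
f 33 34 35
f 33 35 19
f 34 16 36
f 34 36 35
f 35 36 37
f 35 37 19
f 36 16 38
f 36 38 37
f 37 38 39
f 37 39 19
f 38 16 40
f 38 40 39
f 39 40 41
f 39 41 19
f 40 16 42
f 40 42 41
f 41 42 43
f 41 43 19
f 42 16 44
f 42 44 43
f 43 44 45
f 43 45 19
f 44 16 17
f 44 17 45
f 45 17 18
f 45 18 19
f 47 49 46
f 50 47 46
f 46 49 48
f 48 50 46
f 47 53 49
f 51 47 50
f 51 53 47
f 49 53 48
f 52 50 48
f 48 53 52
f 52 51 50
f 53 51 52



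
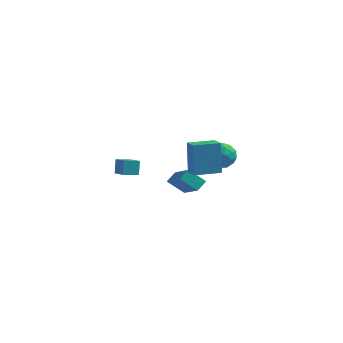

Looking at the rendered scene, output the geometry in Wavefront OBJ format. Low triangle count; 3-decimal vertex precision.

v -1.839 3.446 -4.346
v -2.709 3.026 -3.506
v -1.668 4.079 -3.852
v -2.539 3.658 -3.013
v -0.361 2.302 -3.387
v -1.232 1.881 -2.548
v -0.191 2.934 -2.894
v -1.061 2.514 -2.054
v 1.669 -0.028 0.818
v 2.311 0.291 0.267
v 2.629 -0.971 1.393
v 3.271 -0.652 0.842
v 2.952 -0.134 1.512
v 2.359 0.448 1.157
v 2.581 -1.128 0.503
v 1.988 -0.546 0.148
v 2.875 -0.389 0.073
v 3.104 0.225 0.696
v 1.836 -0.905 0.964
v 2.065 -0.291 1.587
v 1.905 0.214 0.492
v 3.035 -0.894 1.168
v 2.847 -0.59 1.561
v 3.225 -0.402 1.238
v 1.934 0.306 1.015
v 2.311 0.494 0.691
v 2.688 0.244 1.423
v 2.629 -1.174 0.969
v 3.006 -0.986 0.645
v 1.715 -0.278 0.422
v 2.093 -0.09 0.099
v 2.252 -0.924 0.237
v 2.614 0.002 0.054
v 3.179 -0.552 0.392
v 2.773 -0.832 0.193
v 2.424 -0.49 -0.016
v 2.749 0.363 0.42
v 3.314 -0.191 0.758
v 3.126 0.113 1.152
v 2.777 0.455 0.943
v 3.081 -0.037 0.306
v 1.626 -0.489 0.902
v 2.191 -1.043 1.24
v 2.163 -1.135 0.717
v 1.814 -0.793 0.508
v 1.761 -0.128 1.268
v 2.326 -0.682 1.606
v 2.516 -0.19 1.676
v 2.167 0.152 1.467
v 1.859 -0.643 1.354
v 3.176 -4.362 1.087
v 2.985 -4.135 3.004
v 2.513 -3.813 0.956
v 2.322 -3.586 2.873
v 4.118 -3.234 1.047
v 3.927 -3.007 2.964
v 3.455 -2.685 0.916
v 3.264 -2.458 2.833
v -3.605 -0.103 -1.994
v -3.727 0.2 -1.08
v -4.586 0.629 -2.368
v -4.708 0.932 -1.454
v -3.032 0.588 -2.146
v -3.154 0.891 -1.232
v -4.013 1.32 -2.52
v -4.135 1.623 -1.606
f 2 4 1
f 5 2 1
f 1 4 3
f 3 5 1
f 2 8 4
f 6 2 5
f 6 8 2
f 4 8 3
f 7 5 3
f 3 8 7
f 7 6 5
f 8 6 7
f 9 46 25
f 46 20 49
f 25 49 14
f 46 49 25
f 9 25 21
f 25 14 26
f 21 26 10
f 25 26 21
f 9 21 30
f 21 10 31
f 30 31 16
f 21 31 30
f 9 30 42
f 30 16 45
f 42 45 19
f 30 45 42
f 9 42 46
f 42 19 50
f 46 50 20
f 42 50 46
f 10 26 37
f 26 14 40
f 37 40 18
f 26 40 37
f 14 49 27
f 49 20 48
f 27 48 13
f 49 48 27
f 20 50 47
f 50 19 43
f 47 43 11
f 50 43 47
f 19 45 44
f 45 16 32
f 44 32 15
f 45 32 44
f 16 31 36
f 31 10 33
f 36 33 17
f 31 33 36
f 12 38 24
f 38 18 39
f 24 39 13
f 38 39 24
f 12 24 22
f 24 13 23
f 22 23 11
f 24 23 22
f 12 22 29
f 22 11 28
f 29 28 15
f 22 28 29
f 12 29 34
f 29 15 35
f 34 35 17
f 29 35 34
f 12 34 38
f 34 17 41
f 38 41 18
f 34 41 38
f 13 39 27
f 39 18 40
f 27 40 14
f 39 40 27
f 11 23 47
f 23 13 48
f 47 48 20
f 23 48 47
f 15 28 44
f 28 11 43
f 44 43 19
f 28 43 44
f 17 35 36
f 35 15 32
f 36 32 16
f 35 32 36
f 18 41 37
f 41 17 33
f 37 33 10
f 41 33 37
f 52 54 51
f 55 52 51
f 51 54 53
f 53 55 51
f 52 58 54
f 56 52 55
f 56 58 52
f 54 58 53
f 57 55 53
f 53 58 57
f 57 56 55
f 58 56 57
f 60 62 59
f 63 60 59
f 59 62 61
f 61 63 59
f 60 66 62
f 64 60 63
f 64 66 60
f 62 66 61
f 65 63 61
f 61 66 65
f 65 64 63
f 66 64 65



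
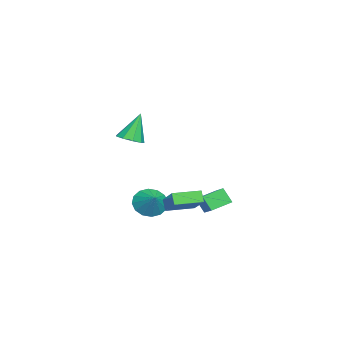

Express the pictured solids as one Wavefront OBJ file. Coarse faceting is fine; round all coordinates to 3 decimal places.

v 1.001 -0.869 -1.911
v 2.458 -0.117 -0.766
v 0.253 0.59 -1.919
v 1.71 1.343 -0.773
v 1.41 -0.663 -2.567
v 2.867 0.09 -1.421
v 0.662 0.797 -2.574
v 2.119 1.549 -1.429
v 1.623 -2.533 2.716
v 2.335 -2.764 3.026
v 1.037 -2.047 4.424
v 2.356 -2.23 2.881
v 2.034 -1.837 2.659
v 1.52 -1.77 2.464
v 1.054 -2.06 2.386
v 0.855 -2.572 2.463
v 1.015 -3.065 2.658
v 1.46 -3.309 2.881
v 1.981 -3.19 3.026
v -1.688 -2.096 -3.403
v -0.977 -2.39 -4.087
v -0.672 -1.604 -2.557
v -1.103 -1.89 -4.225
v -1.386 -1.446 -4.143
v -1.75 -1.176 -3.862
v -2.098 -1.152 -3.458
v -2.335 -1.381 -3.039
v -2.399 -1.801 -2.718
v -2.273 -2.301 -2.58
v -1.99 -2.745 -2.662
v -1.626 -3.015 -2.943
v -1.279 -3.039 -3.347
v -1.041 -2.81 -3.766
v -3.467 0.685 -4.734
v -3.756 0.124 -3.82
v -4.177 1.739 -4.31
v -4.466 1.178 -3.397
v -2.014 1.322 -3.883
v -2.303 0.761 -2.97
v -2.724 2.376 -3.46
v -3.013 1.815 -2.546
f 2 4 1
f 5 2 1
f 1 4 3
f 3 5 1
f 2 8 4
f 6 2 5
f 6 8 2
f 4 8 3
f 7 5 3
f 3 8 7
f 7 6 5
f 8 6 7
f 10 9 12
f 10 12 11
f 12 9 13
f 12 13 11
f 13 9 14
f 13 14 11
f 14 9 15
f 14 15 11
f 15 9 16
f 15 16 11
f 16 9 17
f 16 17 11
f 17 9 18
f 17 18 11
f 18 9 19
f 18 19 11
f 19 9 10
f 19 10 11
f 21 20 23
f 21 23 22
f 23 20 24
f 23 24 22
f 24 20 25
f 24 25 22
f 25 20 26
f 25 26 22
f 26 20 27
f 26 27 22
f 27 20 28
f 27 28 22
f 28 20 29
f 28 29 22
f 29 20 30
f 29 30 22
f 30 20 31
f 30 31 22
f 31 20 32
f 31 32 22
f 32 20 33
f 32 33 22
f 33 20 21
f 33 21 22
f 35 37 34
f 38 35 34
f 34 37 36
f 36 38 34
f 35 41 37
f 39 35 38
f 39 41 35
f 37 41 36
f 40 38 36
f 36 41 40
f 40 39 38
f 41 39 40



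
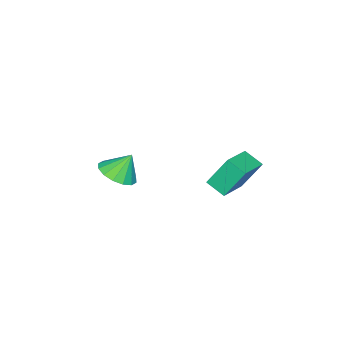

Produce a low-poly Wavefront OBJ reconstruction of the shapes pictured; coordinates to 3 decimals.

v -2.875 -2.511 -3.093
v -2.173 -1.706 -3.155
v -3.365 -1.989 -1.867
v -2.626 -1.521 -3.415
v -3.146 -1.602 -3.588
v -3.593 -1.927 -3.629
v -3.847 -2.408 -3.526
v -3.841 -2.916 -3.307
v -3.576 -3.316 -3.031
v -3.123 -3.501 -2.771
v -2.604 -3.42 -2.598
v -2.157 -3.095 -2.557
v -1.902 -2.615 -2.66
v -1.908 -2.106 -2.879
v -5.073 3.226 -0.576
v -3.28 3.364 -0.065
v -5.007 4.227 -1.075
v -3.214 4.364 -0.563
v -4.566 2.416 -2.137
v -2.773 2.553 -1.625
v -4.5 3.416 -2.635
v -2.707 3.554 -2.124
f 2 1 4
f 2 4 3
f 4 1 5
f 4 5 3
f 5 1 6
f 5 6 3
f 6 1 7
f 6 7 3
f 7 1 8
f 7 8 3
f 8 1 9
f 8 9 3
f 9 1 10
f 9 10 3
f 10 1 11
f 10 11 3
f 11 1 12
f 11 12 3
f 12 1 13
f 12 13 3
f 13 1 14
f 13 14 3
f 14 1 2
f 14 2 3
f 16 18 15
f 19 16 15
f 15 18 17
f 17 19 15
f 16 22 18
f 20 16 19
f 20 22 16
f 18 22 17
f 21 19 17
f 17 22 21
f 21 20 19
f 22 20 21



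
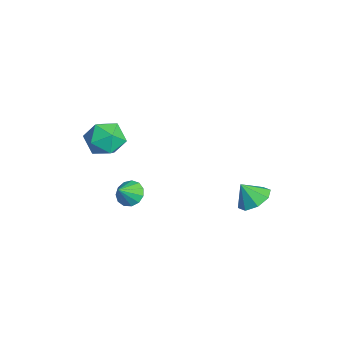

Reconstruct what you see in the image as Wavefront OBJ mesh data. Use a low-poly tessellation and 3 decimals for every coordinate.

v -3.793 -2.676 0.084
v -3.032 -2.338 -0.793
v -3.908 -4.462 -0.707
v -3.147 -4.124 -1.584
v -2.748 -4.243 -0.449
v -2.676 -3.139 0.04
v -4.264 -3.661 -1.54
v -4.192 -2.557 -1.051
v -3.323 -2.946 -1.796
v -2.386 -3.306 -1.122
v -4.554 -3.494 -0.378
v -3.617 -3.854 0.296
v 1.869 3.181 -2.473
v 2.524 3.731 -1.975
v 1.631 2.519 -1.427
v 1.824 4.021 -1.951
v 1.151 3.819 -2.233
v 0.898 3.242 -2.655
v 1.214 2.63 -2.971
v 1.914 2.341 -2.994
v 2.588 2.543 -2.712
v 2.84 3.119 -2.29
v -0.302 -2.717 -2.771
v 0.091 -3.104 -3.364
v 0.262 -3.403 -1.949
v 0.353 -2.749 -3.247
v 0.406 -2.383 -2.979
v 0.235 -2.124 -2.645
v -0.107 -2.053 -2.351
v -0.511 -2.193 -2.19
v -0.848 -2.499 -2.214
v -1.012 -2.875 -2.415
v -0.951 -3.201 -2.729
v -0.683 -3.373 -3.056
v -0.295 -3.337 -3.293
f 1 12 6
f 1 6 2
f 1 2 8
f 1 8 11
f 1 11 12
f 2 6 10
f 6 12 5
f 12 11 3
f 11 8 7
f 8 2 9
f 4 10 5
f 4 5 3
f 4 3 7
f 4 7 9
f 4 9 10
f 5 10 6
f 3 5 12
f 7 3 11
f 9 7 8
f 10 9 2
f 14 13 16
f 14 16 15
f 16 13 17
f 16 17 15
f 17 13 18
f 17 18 15
f 18 13 19
f 18 19 15
f 19 13 20
f 19 20 15
f 20 13 21
f 20 21 15
f 21 13 22
f 21 22 15
f 22 13 14
f 22 14 15
f 24 23 26
f 24 26 25
f 26 23 27
f 26 27 25
f 27 23 28
f 27 28 25
f 28 23 29
f 28 29 25
f 29 23 30
f 29 30 25
f 30 23 31
f 30 31 25
f 31 23 32
f 31 32 25
f 32 23 33
f 32 33 25
f 33 23 34
f 33 34 25
f 34 23 35
f 34 35 25
f 35 23 24
f 35 24 25



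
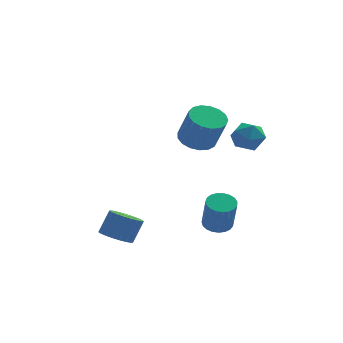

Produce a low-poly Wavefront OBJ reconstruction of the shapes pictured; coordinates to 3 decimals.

v 3.966 -2.168 2.268
v 4.572 -2.585 2.829
v 3.268 -3.475 2.051
v 3.874 -3.892 2.612
v 3.259 -3.293 2.958
v 3.691 -2.485 3.092
v 4.149 -3.575 1.788
v 4.581 -2.767 1.922
v 4.685 -3.455 2.533
v 4.135 -3.28 3.256
v 3.705 -2.78 1.624
v 3.155 -2.605 2.347
v 2.118 2.571 -0.186
v 2.607 1.8 -0.617
v 3.092 1.117 1.155
v 2.602 1.889 1.586
v 2.945 2.144 -0.577
v 3.43 1.461 1.195
v 3.093 2.586 -0.447
v 3.578 1.903 1.325
v 3.018 3.024 -0.258
v 3.503 2.341 1.514
v 2.736 3.359 -0.052
v 3.221 2.676 1.72
v 2.313 3.513 0.123
v 2.798 2.83 1.895
v 1.845 3.452 0.228
v 2.33 2.769 2
v 1.439 3.189 0.237
v 1.924 2.506 2.009
v 1.189 2.784 0.15
v 1.674 2.101 1.922
v 1.152 2.331 -0.014
v 1.637 1.648 1.758
v 1.335 1.933 -0.218
v 1.82 1.25 1.554
v 1.698 1.681 -0.414
v 2.183 0.998 1.358
v 2.157 1.633 -0.558
v 2.642 0.951 1.214
v -2.247 -3.641 -3.567
v -1.57 -4.157 -3.691
v -1.036 -3.734 -2.537
v -1.713 -3.219 -2.413
v -1.464 -3.855 -3.851
v -0.93 -3.432 -2.697
v -1.493 -3.516 -3.962
v -0.959 -3.094 -2.808
v -1.653 -3.199 -4.004
v -1.119 -2.776 -2.85
v -1.915 -2.959 -3.971
v -1.381 -2.536 -2.817
v -2.235 -2.836 -3.868
v -1.701 -2.413 -2.714
v -2.557 -2.853 -3.713
v -2.023 -2.43 -2.559
v -2.825 -3.006 -3.533
v -2.291 -2.583 -2.379
v -2.993 -3.269 -3.358
v -2.459 -2.846 -2.204
v -3.033 -3.596 -3.22
v -2.499 -3.173 -2.066
v -2.936 -3.931 -3.142
v -2.402 -3.508 -1.988
v -2.72 -4.217 -3.137
v -2.186 -3.794 -1.983
v -2.423 -4.402 -3.207
v -1.889 -3.979 -2.053
v -2.095 -4.457 -3.339
v -1.561 -4.034 -2.185
v -1.793 -4.37 -3.51
v -1.259 -3.947 -2.356
v 2.766 -1.024 -4.266
v 3.321 -1.497 -4.481
v 3.429 -2.168 -2.729
v 2.874 -1.696 -2.514
v 3.484 -1.24 -4.393
v 3.591 -1.912 -2.641
v 3.522 -0.947 -4.283
v 3.63 -1.618 -2.53
v 3.429 -0.666 -4.17
v 3.537 -1.338 -2.417
v 3.222 -0.448 -4.074
v 3.33 -1.119 -2.321
v 2.936 -0.329 -4.011
v 3.044 -1.001 -2.258
v 2.621 -0.331 -3.992
v 2.729 -1.002 -2.239
v 2.331 -0.452 -4.02
v 2.438 -1.123 -2.268
v 2.115 -0.672 -4.091
v 2.223 -1.344 -2.339
v 2.013 -0.954 -4.193
v 2.121 -1.625 -2.44
v 2.041 -1.247 -4.307
v 2.148 -1.918 -2.554
v 2.194 -1.502 -4.414
v 2.302 -2.173 -2.661
v 2.446 -1.674 -4.496
v 2.554 -2.346 -2.743
v 2.753 -1.734 -4.537
v 2.861 -2.406 -2.785
v 3.063 -1.671 -4.532
v 3.171 -2.343 -2.78
f 1 12 6
f 1 6 2
f 1 2 8
f 1 8 11
f 1 11 12
f 2 6 10
f 6 12 5
f 12 11 3
f 11 8 7
f 8 2 9
f 4 10 5
f 4 5 3
f 4 3 7
f 4 7 9
f 4 9 10
f 5 10 6
f 3 5 12
f 7 3 11
f 9 7 8
f 10 9 2
f 14 13 17
f 14 17 15
f 15 17 18
f 15 18 16
f 17 13 19
f 17 19 18
f 18 19 20
f 18 20 16
f 19 13 21
f 19 21 20
f 20 21 22
f 20 22 16
f 21 13 23
f 21 23 22
f 22 23 24
f 22 24 16
f 23 13 25
f 23 25 24
f 24 25 26
f 24 26 16
f 25 13 27
f 25 27 26
f 26 27 28
f 26 28 16
f 27 13 29
f 27 29 28
f 28 29 30
f 28 30 16
f 29 13 31
f 29 31 30
f 30 31 32
f 30 32 16
f 31 13 33
f 31 33 32
f 32 33 34
f 32 34 16
f 33 13 35
f 33 35 34
f 34 35 36
f 34 36 16
f 35 13 37
f 35 37 36
f 36 37 38
f 36 38 16
f 37 13 39
f 37 39 38
f 38 39 40
f 38 40 16
f 39 13 14
f 39 14 40
f 40 14 15
f 40 15 16
f 42 41 45
f 42 45 43
f 43 45 46
f 43 46 44
f 45 41 47
f 45 47 46
f 46 47 48
f 46 48 44
f 47 41 49
f 47 49 48
f 48 49 50
f 48 50 44
f 49 41 51
f 49 51 50
f 50 51 52
f 50 52 44
f 51 41 53
f 51 53 52
f 52 53 54
f 52 54 44
f 53 41 55
f 53 55 54
f 54 55 56
f 54 56 44
f 55 41 57
f 55 57 56
f 56 57 58
f 56 58 44
f 57 41 59
f 57 59 58
f 58 59 60
f 58 60 44
f 59 41 61
f 59 61 60
f 60 61 62
f 60 62 44
f 61 41 63
f 61 63 62
f 62 63 64
f 62 64 44
f 63 41 65
f 63 65 64
f 64 65 66
f 64 66 44
f 65 41 67
f 65 67 66
f 66 67 68
f 66 68 44
f 67 41 69
f 67 69 68
f 68 69 70
f 68 70 44
f 69 41 71
f 69 71 70
f 70 71 72
f 70 72 44
f 71 41 42
f 71 42 72
f 72 42 43
f 72 43 44
f 74 73 77
f 74 77 75
f 75 77 78
f 75 78 76
f 77 73 79
f 77 79 78
f 78 79 80
f 78 80 76
f 79 73 81
f 79 81 80
f 80 81 82
f 80 82 76
f 81 73 83
f 81 83 82
f 82 83 84
f 82 84 76
f 83 73 85
f 83 85 84
f 84 85 86
f 84 86 76
f 85 73 87
f 85 87 86
f 86 87 88
f 86 88 76
f 87 73 89
f 87 89 88
f 88 89 90
f 88 90 76
f 89 73 91
f 89 91 90
f 90 91 92
f 90 92 76
f 91 73 93
f 91 93 92
f 92 93 94
f 92 94 76
f 93 73 95
f 93 95 94
f 94 95 96
f 94 96 76
f 95 73 97
f 95 97 96
f 96 97 98
f 96 98 76
f 97 73 99
f 97 99 98
f 98 99 100
f 98 100 76
f 99 73 101
f 99 101 100
f 100 101 102
f 100 102 76
f 101 73 103
f 101 103 102
f 102 103 104
f 102 104 76
f 103 73 74
f 103 74 104
f 104 74 75
f 104 75 76



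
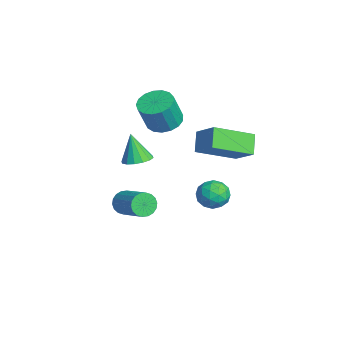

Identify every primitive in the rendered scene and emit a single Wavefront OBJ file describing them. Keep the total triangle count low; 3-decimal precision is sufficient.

v 3.123 -1.06 0.67
v 3.447 -1.199 0.147
v 4.82 -0.639 0.848
v 4.497 -0.5 1.37
v 3.363 -0.935 0.1
v 4.736 -0.376 0.801
v 3.232 -0.697 0.167
v 4.605 -0.137 0.867
v 3.079 -0.53 0.332
v 4.452 0.03 1.033
v 2.936 -0.468 0.565
v 4.309 0.092 1.266
v 2.829 -0.523 0.818
v 4.202 0.037 1.519
v 2.781 -0.685 1.042
v 4.154 -0.125 1.743
v 2.8 -0.921 1.192
v 4.173 -0.361 1.893
v 2.884 -1.184 1.239
v 4.257 -0.625 1.94
v 3.015 -1.423 1.173
v 4.388 -0.863 1.873
v 3.168 -1.59 1.007
v 4.541 -1.03 1.708
v 3.311 -1.652 0.774
v 4.684 -1.092 1.475
v 3.418 -1.597 0.521
v 4.791 -1.037 1.222
v 3.466 -1.435 0.297
v 4.839 -0.875 0.998
v 1.878 -0.275 2.476
v 2.541 -0.162 2.701
v 1.442 -0.485 3.864
v 2.383 0.17 2.702
v 2.089 0.382 2.642
v 1.739 0.418 2.537
v 1.425 0.269 2.416
v 1.233 -0.026 2.311
v 1.214 -0.388 2.251
v 1.373 -0.72 2.25
v 1.666 -0.932 2.31
v 2.017 -0.969 2.415
v 2.33 -0.819 2.536
v 2.522 -0.524 2.64
v -1.65 1.643 2.608
v -0.794 1.758 2.438
v -0.435 1.251 3.901
v -1.29 1.137 4.072
v -0.916 2.129 2.596
v -0.556 1.622 4.06
v -1.206 2.388 2.757
v -0.846 1.882 4.221
v -1.597 2.477 2.884
v -1.238 1.971 4.348
v -2.001 2.375 2.948
v -1.641 1.869 4.411
v -2.324 2.105 2.934
v -1.965 1.599 4.397
v -2.493 1.73 2.845
v -2.133 1.223 4.309
v -2.468 1.334 2.702
v -2.109 0.828 4.166
v -2.256 1.01 2.538
v -1.897 0.503 4.002
v -1.905 0.83 2.39
v -1.546 0.324 3.853
v -1.496 0.837 2.291
v -1.136 0.33 3.755
v -1.122 1.028 2.266
v -0.762 0.522 3.729
v -0.868 1.361 2.318
v -0.509 0.854 3.782
v 0.148 3.983 -1.483
v 0.86 3.702 -1.806
v 0.24 3.078 -0.494
v 0.952 2.797 -0.817
v 0.922 3.552 -0.472
v 0.865 4.111 -1.084
v 0.235 2.669 -1.216
v 0.178 3.228 -1.828
v 0.913 2.89 -1.642
v 1.338 3.436 -1.182
v -0.238 3.344 -1.118
v 0.187 3.89 -0.658
v 0.496 3.922 -1.732
v 0.604 2.858 -0.568
v 0.587 3.302 -0.366
v 1.005 3.137 -0.556
v 0.499 4.163 -1.307
v 0.917 3.997 -1.497
v 0.954 3.909 -0.713
v 0.183 2.783 -0.803
v 0.601 2.617 -0.993
v 0.095 3.643 -1.744
v 0.513 3.478 -1.934
v 0.146 2.871 -1.587
v 0.946 3.279 -1.825
v 1 2.747 -1.243
v 0.578 2.672 -1.478
v 0.545 3.001 -1.837
v 1.195 3.6 -1.555
v 1.25 3.068 -0.973
v 1.232 3.512 -0.77
v 1.198 3.841 -1.13
v 1.227 3.123 -1.458
v -0.15 3.712 -1.327
v -0.095 3.18 -0.745
v -0.098 2.939 -1.17
v -0.132 3.268 -1.53
v 0.1 4.033 -1.057
v 0.154 3.501 -0.475
v 0.555 3.779 -0.463
v 0.522 4.108 -0.822
v -0.127 3.657 -0.842
v 1.634 2.368 3.748
v 2.636 2.898 4.57
v 1.344 4.26 2.883
v 2.346 4.789 3.705
v 2.394 2.131 2.975
v 3.396 2.66 3.797
v 2.104 4.022 2.11
v 3.106 4.552 2.932
f 2 1 5
f 2 5 3
f 3 5 6
f 3 6 4
f 5 1 7
f 5 7 6
f 6 7 8
f 6 8 4
f 7 1 9
f 7 9 8
f 8 9 10
f 8 10 4
f 9 1 11
f 9 11 10
f 10 11 12
f 10 12 4
f 11 1 13
f 11 13 12
f 12 13 14
f 12 14 4
f 13 1 15
f 13 15 14
f 14 15 16
f 14 16 4
f 15 1 17
f 15 17 16
f 16 17 18
f 16 18 4
f 17 1 19
f 17 19 18
f 18 19 20
f 18 20 4
f 19 1 21
f 19 21 20
f 20 21 22
f 20 22 4
f 21 1 23
f 21 23 22
f 22 23 24
f 22 24 4
f 23 1 25
f 23 25 24
f 24 25 26
f 24 26 4
f 25 1 27
f 25 27 26
f 26 27 28
f 26 28 4
f 27 1 29
f 27 29 28
f 28 29 30
f 28 30 4
f 29 1 2
f 29 2 30
f 30 2 3
f 30 3 4
f 32 31 34
f 32 34 33
f 34 31 35
f 34 35 33
f 35 31 36
f 35 36 33
f 36 31 37
f 36 37 33
f 37 31 38
f 37 38 33
f 38 31 39
f 38 39 33
f 39 31 40
f 39 40 33
f 40 31 41
f 40 41 33
f 41 31 42
f 41 42 33
f 42 31 43
f 42 43 33
f 43 31 44
f 43 44 33
f 44 31 32
f 44 32 33
f 46 45 49
f 46 49 47
f 47 49 50
f 47 50 48
f 49 45 51
f 49 51 50
f 50 51 52
f 50 52 48
f 51 45 53
f 51 53 52
f 52 53 54
f 52 54 48
f 53 45 55
f 53 55 54
f 54 55 56
f 54 56 48
f 55 45 57
f 55 57 56
f 56 57 58
f 56 58 48
f 57 45 59
f 57 59 58
f 58 59 60
f 58 60 48
f 59 45 61
f 59 61 60
f 60 61 62
f 60 62 48
f 61 45 63
f 61 63 62
f 62 63 64
f 62 64 48
f 63 45 65
f 63 65 64
f 64 65 66
f 64 66 48
f 65 45 67
f 65 67 66
f 66 67 68
f 66 68 48
f 67 45 69
f 67 69 68
f 68 69 70
f 68 70 48
f 69 45 71
f 69 71 70
f 70 71 72
f 70 72 48
f 71 45 46
f 71 46 72
f 72 46 47
f 72 47 48
f 73 110 89
f 110 84 113
f 89 113 78
f 110 113 89
f 73 89 85
f 89 78 90
f 85 90 74
f 89 90 85
f 73 85 94
f 85 74 95
f 94 95 80
f 85 95 94
f 73 94 106
f 94 80 109
f 106 109 83
f 94 109 106
f 73 106 110
f 106 83 114
f 110 114 84
f 106 114 110
f 74 90 101
f 90 78 104
f 101 104 82
f 90 104 101
f 78 113 91
f 113 84 112
f 91 112 77
f 113 112 91
f 84 114 111
f 114 83 107
f 111 107 75
f 114 107 111
f 83 109 108
f 109 80 96
f 108 96 79
f 109 96 108
f 80 95 100
f 95 74 97
f 100 97 81
f 95 97 100
f 76 102 88
f 102 82 103
f 88 103 77
f 102 103 88
f 76 88 86
f 88 77 87
f 86 87 75
f 88 87 86
f 76 86 93
f 86 75 92
f 93 92 79
f 86 92 93
f 76 93 98
f 93 79 99
f 98 99 81
f 93 99 98
f 76 98 102
f 98 81 105
f 102 105 82
f 98 105 102
f 77 103 91
f 103 82 104
f 91 104 78
f 103 104 91
f 75 87 111
f 87 77 112
f 111 112 84
f 87 112 111
f 79 92 108
f 92 75 107
f 108 107 83
f 92 107 108
f 81 99 100
f 99 79 96
f 100 96 80
f 99 96 100
f 82 105 101
f 105 81 97
f 101 97 74
f 105 97 101
f 116 118 115
f 119 116 115
f 115 118 117
f 117 119 115
f 116 122 118
f 120 116 119
f 120 122 116
f 118 122 117
f 121 119 117
f 117 122 121
f 121 120 119
f 122 120 121



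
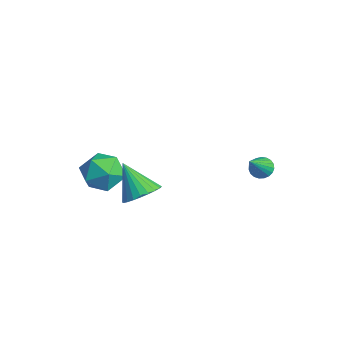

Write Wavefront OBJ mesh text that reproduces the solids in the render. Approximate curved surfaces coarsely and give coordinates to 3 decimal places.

v 1.504 3.275 -0.52
v 2.027 3.599 -0.6
v 2.356 2.225 0.8
v 1.908 3.734 -0.415
v 1.719 3.79 -0.249
v 1.492 3.757 -0.13
v 1.268 3.64 -0.078
v 1.085 3.46 -0.103
v 0.974 3.249 -0.2
v 0.955 3.042 -0.352
v 1.031 2.875 -0.534
v 1.189 2.777 -0.713
v 1.401 2.766 -0.859
v 1.631 2.843 -0.946
v 1.839 2.994 -0.96
v 1.99 3.194 -0.898
v 2.056 3.408 -0.77
v 2.526 -3.088 0.204
v 3.305 -3.073 0.799
v 1.394 -3.552 1.696
v 3.186 -2.711 0.822
v 2.968 -2.405 0.751
v 2.682 -2.204 0.596
v 2.372 -2.137 0.382
v 2.086 -2.215 0.141
v 1.867 -2.426 -0.091
v 1.748 -2.738 -0.278
v 1.748 -3.103 -0.392
v 1.867 -3.466 -0.414
v 2.085 -3.771 -0.343
v 2.371 -3.973 -0.189
v 2.681 -4.039 0.026
v 2.967 -3.961 0.267
v 3.186 -3.75 0.499
v 3.305 -3.439 0.686
v -3.315 -2.049 -1.496
v -2.728 -1.779 -2.568
v -4.172 -3.661 -2.372
v -3.585 -3.391 -3.444
v -2.931 -3.791 -2.455
v -2.401 -2.795 -1.914
v -4.499 -2.645 -3.026
v -3.969 -1.649 -2.485
v -3.46 -2.148 -3.513
v -2.49 -2.855 -3.16
v -4.41 -2.585 -1.78
v -3.44 -3.292 -1.427
f 2 1 4
f 2 4 3
f 4 1 5
f 4 5 3
f 5 1 6
f 5 6 3
f 6 1 7
f 6 7 3
f 7 1 8
f 7 8 3
f 8 1 9
f 8 9 3
f 9 1 10
f 9 10 3
f 10 1 11
f 10 11 3
f 11 1 12
f 11 12 3
f 12 1 13
f 12 13 3
f 13 1 14
f 13 14 3
f 14 1 15
f 14 15 3
f 15 1 16
f 15 16 3
f 16 1 17
f 16 17 3
f 17 1 2
f 17 2 3
f 19 18 21
f 19 21 20
f 21 18 22
f 21 22 20
f 22 18 23
f 22 23 20
f 23 18 24
f 23 24 20
f 24 18 25
f 24 25 20
f 25 18 26
f 25 26 20
f 26 18 27
f 26 27 20
f 27 18 28
f 27 28 20
f 28 18 29
f 28 29 20
f 29 18 30
f 29 30 20
f 30 18 31
f 30 31 20
f 31 18 32
f 31 32 20
f 32 18 33
f 32 33 20
f 33 18 34
f 33 34 20
f 34 18 35
f 34 35 20
f 35 18 19
f 35 19 20
f 36 47 41
f 36 41 37
f 36 37 43
f 36 43 46
f 36 46 47
f 37 41 45
f 41 47 40
f 47 46 38
f 46 43 42
f 43 37 44
f 39 45 40
f 39 40 38
f 39 38 42
f 39 42 44
f 39 44 45
f 40 45 41
f 38 40 47
f 42 38 46
f 44 42 43
f 45 44 37



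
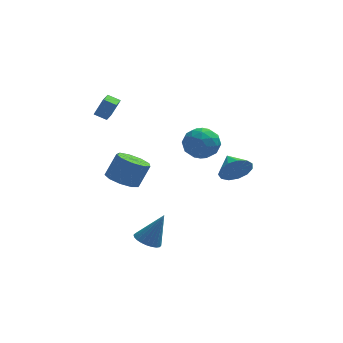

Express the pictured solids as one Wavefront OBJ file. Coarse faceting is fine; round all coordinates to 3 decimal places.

v 1.719 -2.37 2.263
v 2.299 -2.343 3.165
v 0.961 -3.837 2.795
v 1.541 -3.81 3.697
v 0.772 -3.081 3.531
v 1.241 -2.174 3.203
v 2.019 -4.006 2.757
v 2.488 -3.099 2.429
v 2.485 -3.354 3.47
v 1.713 -2.782 3.949
v 1.547 -3.398 2.011
v 0.775 -2.826 2.49
v 2.076 -2.227 2.667
v 1.184 -3.953 3.293
v 0.732 -3.524 3.195
v 1.073 -3.508 3.725
v 1.454 -2.128 2.69
v 1.794 -2.112 3.22
v 0.897 -2.546 3.435
v 1.466 -4.068 2.74
v 1.806 -4.052 3.27
v 2.187 -2.672 2.235
v 2.528 -2.656 2.765
v 2.363 -3.634 2.525
v 2.526 -2.806 3.377
v 2.08 -3.668 3.69
v 2.361 -3.784 3.137
v 2.637 -3.25 2.944
v 2.072 -2.47 3.658
v 1.627 -3.332 3.971
v 1.175 -2.904 3.874
v 1.45 -2.371 3.68
v 2.181 -3.064 3.838
v 1.633 -2.848 1.989
v 1.188 -3.71 2.302
v 1.81 -3.809 2.28
v 2.085 -3.276 2.086
v 1.18 -2.512 2.27
v 0.734 -3.374 2.583
v 0.623 -2.93 3.016
v 0.899 -2.396 2.823
v 1.079 -3.116 2.122
v -3.715 2.45 2.25
v -3.181 2.545 3.332
v -3.414 3.522 2.007
v -2.88 3.618 3.089
v -3.02 2.182 1.931
v -2.486 2.278 3.013
v -2.719 3.255 1.688
v -2.185 3.35 2.77
v -2.406 -0.764 -1.109
v -1.546 -1.195 -1.418
v -0.874 -0.826 -0.059
v -1.734 -0.396 0.249
v -1.553 -0.527 -1.595
v -0.881 -0.158 -0.236
v -1.959 0.029 -1.546
v -1.287 0.398 -0.187
v -2.574 0.215 -1.292
v -1.903 0.583 0.067
v -3.111 -0.058 -0.953
v -2.439 0.311 0.406
v -3.317 -0.662 -0.687
v -2.646 -0.293 0.672
v -3.097 -1.313 -0.619
v -2.426 -0.944 0.74
v -2.554 -1.708 -0.78
v -1.882 -1.339 0.579
v -1.941 -1.661 -1.096
v -1.27 -1.292 0.263
v -1.191 -2.682 -4.685
v -0.47 -2.857 -5.036
v -0.269 -2.438 -2.915
v -0.482 -2.539 -5.073
v -0.602 -2.243 -5.051
v -0.812 -2.014 -4.974
v -1.079 -1.887 -4.852
v -1.363 -1.881 -4.705
v -1.621 -1.996 -4.555
v -1.813 -2.216 -4.425
v -1.911 -2.507 -4.334
v -1.899 -2.825 -4.297
v -1.779 -3.121 -4.318
v -1.569 -3.35 -4.396
v -1.302 -3.477 -4.517
v -1.018 -3.483 -4.664
v -0.76 -3.368 -4.814
v -0.568 -3.148 -4.945
v 3.869 0.328 -1.335
v 4.459 0.202 -0.513
v 3.531 1.552 -0.905
v 4.793 0.436 -0.917
v 4.834 0.637 -1.454
v 4.568 0.739 -1.954
v 4.081 0.712 -2.257
v 3.526 0.562 -2.267
v 3.08 0.338 -1.982
v 2.884 0.112 -1.491
v 3.001 -0.046 -0.951
v 3.394 -0.085 -0.533
v 3.937 0.007 -0.37
f 1 38 17
f 38 12 41
f 17 41 6
f 38 41 17
f 1 17 13
f 17 6 18
f 13 18 2
f 17 18 13
f 1 13 22
f 13 2 23
f 22 23 8
f 13 23 22
f 1 22 34
f 22 8 37
f 34 37 11
f 22 37 34
f 1 34 38
f 34 11 42
f 38 42 12
f 34 42 38
f 2 18 29
f 18 6 32
f 29 32 10
f 18 32 29
f 6 41 19
f 41 12 40
f 19 40 5
f 41 40 19
f 12 42 39
f 42 11 35
f 39 35 3
f 42 35 39
f 11 37 36
f 37 8 24
f 36 24 7
f 37 24 36
f 8 23 28
f 23 2 25
f 28 25 9
f 23 25 28
f 4 30 16
f 30 10 31
f 16 31 5
f 30 31 16
f 4 16 14
f 16 5 15
f 14 15 3
f 16 15 14
f 4 14 21
f 14 3 20
f 21 20 7
f 14 20 21
f 4 21 26
f 21 7 27
f 26 27 9
f 21 27 26
f 4 26 30
f 26 9 33
f 30 33 10
f 26 33 30
f 5 31 19
f 31 10 32
f 19 32 6
f 31 32 19
f 3 15 39
f 15 5 40
f 39 40 12
f 15 40 39
f 7 20 36
f 20 3 35
f 36 35 11
f 20 35 36
f 9 27 28
f 27 7 24
f 28 24 8
f 27 24 28
f 10 33 29
f 33 9 25
f 29 25 2
f 33 25 29
f 44 46 43
f 47 44 43
f 43 46 45
f 45 47 43
f 44 50 46
f 48 44 47
f 48 50 44
f 46 50 45
f 49 47 45
f 45 50 49
f 49 48 47
f 50 48 49
f 52 51 55
f 52 55 53
f 53 55 56
f 53 56 54
f 55 51 57
f 55 57 56
f 56 57 58
f 56 58 54
f 57 51 59
f 57 59 58
f 58 59 60
f 58 60 54
f 59 51 61
f 59 61 60
f 60 61 62
f 60 62 54
f 61 51 63
f 61 63 62
f 62 63 64
f 62 64 54
f 63 51 65
f 63 65 64
f 64 65 66
f 64 66 54
f 65 51 67
f 65 67 66
f 66 67 68
f 66 68 54
f 67 51 69
f 67 69 68
f 68 69 70
f 68 70 54
f 69 51 52
f 69 52 70
f 70 52 53
f 70 53 54
f 72 71 74
f 72 74 73
f 74 71 75
f 74 75 73
f 75 71 76
f 75 76 73
f 76 71 77
f 76 77 73
f 77 71 78
f 77 78 73
f 78 71 79
f 78 79 73
f 79 71 80
f 79 80 73
f 80 71 81
f 80 81 73
f 81 71 82
f 81 82 73
f 82 71 83
f 82 83 73
f 83 71 84
f 83 84 73
f 84 71 85
f 84 85 73
f 85 71 86
f 85 86 73
f 86 71 87
f 86 87 73
f 87 71 88
f 87 88 73
f 88 71 72
f 88 72 73
f 90 89 92
f 90 92 91
f 92 89 93
f 92 93 91
f 93 89 94
f 93 94 91
f 94 89 95
f 94 95 91
f 95 89 96
f 95 96 91
f 96 89 97
f 96 97 91
f 97 89 98
f 97 98 91
f 98 89 99
f 98 99 91
f 99 89 100
f 99 100 91
f 100 89 101
f 100 101 91
f 101 89 90
f 101 90 91



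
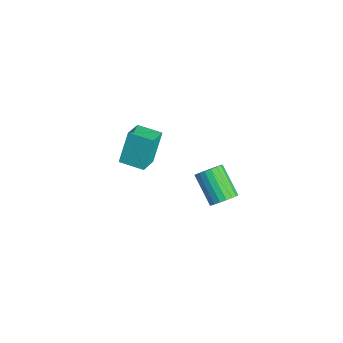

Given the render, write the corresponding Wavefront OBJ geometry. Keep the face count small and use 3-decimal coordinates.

v -2.181 -4.773 3.424
v -2.632 -4.072 5.209
v -3.192 -3.879 2.817
v -3.643 -3.177 4.602
v -1.217 -3.783 3.278
v -1.668 -3.081 5.063
v -2.228 -2.888 2.671
v -2.679 -2.187 4.456
v -2.728 1.388 -2.998
v -2.239 1.644 -2.378
v -3.823 1.389 -1.023
v -4.312 1.132 -1.642
v -2.392 1.958 -2.497
v -3.976 1.703 -1.142
v -2.612 2.16 -2.716
v -4.195 1.904 -1.361
v -2.854 2.208 -2.99
v -4.438 1.953 -1.635
v -3.072 2.094 -3.266
v -4.655 1.839 -1.911
v -3.221 1.84 -3.489
v -4.805 1.585 -2.133
v -3.273 1.496 -3.614
v -4.857 1.241 -2.259
v -3.217 1.131 -3.617
v -4.801 0.876 -2.262
v -3.064 0.817 -3.498
v -4.648 0.562 -2.143
v -2.845 0.616 -3.279
v -4.428 0.36 -1.924
v -2.602 0.567 -3.005
v -4.186 0.312 -1.65
v -2.385 0.681 -2.729
v -3.968 0.426 -1.374
v -2.235 0.935 -2.507
v -3.819 0.68 -1.151
v -2.183 1.279 -2.381
v -3.767 1.024 -1.026
f 2 4 1
f 5 2 1
f 1 4 3
f 3 5 1
f 2 8 4
f 6 2 5
f 6 8 2
f 4 8 3
f 7 5 3
f 3 8 7
f 7 6 5
f 8 6 7
f 10 9 13
f 10 13 11
f 11 13 14
f 11 14 12
f 13 9 15
f 13 15 14
f 14 15 16
f 14 16 12
f 15 9 17
f 15 17 16
f 16 17 18
f 16 18 12
f 17 9 19
f 17 19 18
f 18 19 20
f 18 20 12
f 19 9 21
f 19 21 20
f 20 21 22
f 20 22 12
f 21 9 23
f 21 23 22
f 22 23 24
f 22 24 12
f 23 9 25
f 23 25 24
f 24 25 26
f 24 26 12
f 25 9 27
f 25 27 26
f 26 27 28
f 26 28 12
f 27 9 29
f 27 29 28
f 28 29 30
f 28 30 12
f 29 9 31
f 29 31 30
f 30 31 32
f 30 32 12
f 31 9 33
f 31 33 32
f 32 33 34
f 32 34 12
f 33 9 35
f 33 35 34
f 34 35 36
f 34 36 12
f 35 9 37
f 35 37 36
f 36 37 38
f 36 38 12
f 37 9 10
f 37 10 38
f 38 10 11
f 38 11 12



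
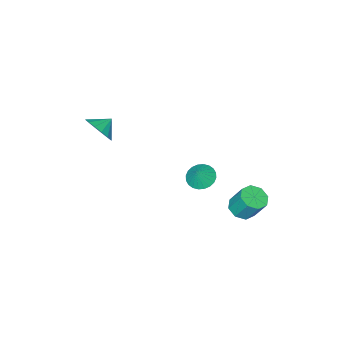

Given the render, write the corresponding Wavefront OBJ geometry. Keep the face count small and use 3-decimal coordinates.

v -2.472 3.069 -3.688
v -1.652 2.792 -3.44
v -1.808 3.635 -1.984
v -2.628 3.911 -2.232
v -1.636 3.389 -3.784
v -1.793 4.232 -2.328
v -2.11 3.798 -4.072
v -2.266 4.641 -2.615
v -2.796 3.78 -4.135
v -2.952 4.623 -2.678
v -3.292 3.345 -3.936
v -3.448 4.188 -2.48
v -3.307 2.748 -3.592
v -3.464 3.591 -2.136
v -2.834 2.339 -3.305
v -2.99 3.182 -1.848
v -2.148 2.357 -3.242
v -2.304 3.2 -1.785
v 2.38 -3.935 1.581
v 2.933 -4.125 2.489
v 1.46 -3.845 2.159
v 2.946 -3.569 2.425
v 2.808 -3.112 2.135
v 2.555 -2.875 1.696
v 2.255 -2.922 1.226
v 1.989 -3.24 0.852
v 1.827 -3.745 0.673
v 1.814 -4.3 0.737
v 1.952 -4.757 1.027
v 2.205 -4.994 1.466
v 2.504 -4.947 1.935
v 2.771 -4.629 2.31
v 0.15 2.425 0.239
v 0.821 1.917 -0.05
v 0.73 2.655 1.181
v 0.909 2.226 -0.18
v 0.882 2.566 -0.247
v 0.743 2.884 -0.239
v 0.514 3.133 -0.159
v 0.23 3.273 -0.018
v -0.067 3.285 0.162
v -0.331 3.165 0.354
v -0.521 2.933 0.528
v -0.61 2.623 0.658
v -0.582 2.284 0.725
v -0.444 1.965 0.717
v -0.215 1.717 0.637
v 0.07 1.576 0.496
v 0.367 1.565 0.316
v 0.63 1.685 0.124
f 2 1 5
f 2 5 3
f 3 5 6
f 3 6 4
f 5 1 7
f 5 7 6
f 6 7 8
f 6 8 4
f 7 1 9
f 7 9 8
f 8 9 10
f 8 10 4
f 9 1 11
f 9 11 10
f 10 11 12
f 10 12 4
f 11 1 13
f 11 13 12
f 12 13 14
f 12 14 4
f 13 1 15
f 13 15 14
f 14 15 16
f 14 16 4
f 15 1 17
f 15 17 16
f 16 17 18
f 16 18 4
f 17 1 2
f 17 2 18
f 18 2 3
f 18 3 4
f 20 19 22
f 20 22 21
f 22 19 23
f 22 23 21
f 23 19 24
f 23 24 21
f 24 19 25
f 24 25 21
f 25 19 26
f 25 26 21
f 26 19 27
f 26 27 21
f 27 19 28
f 27 28 21
f 28 19 29
f 28 29 21
f 29 19 30
f 29 30 21
f 30 19 31
f 30 31 21
f 31 19 32
f 31 32 21
f 32 19 20
f 32 20 21
f 34 33 36
f 34 36 35
f 36 33 37
f 36 37 35
f 37 33 38
f 37 38 35
f 38 33 39
f 38 39 35
f 39 33 40
f 39 40 35
f 40 33 41
f 40 41 35
f 41 33 42
f 41 42 35
f 42 33 43
f 42 43 35
f 43 33 44
f 43 44 35
f 44 33 45
f 44 45 35
f 45 33 46
f 45 46 35
f 46 33 47
f 46 47 35
f 47 33 48
f 47 48 35
f 48 33 49
f 48 49 35
f 49 33 50
f 49 50 35
f 50 33 34
f 50 34 35



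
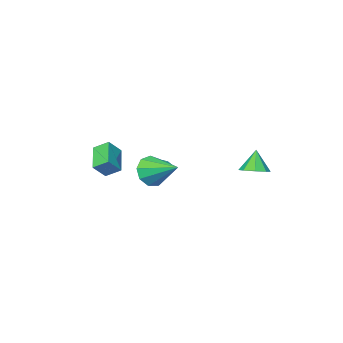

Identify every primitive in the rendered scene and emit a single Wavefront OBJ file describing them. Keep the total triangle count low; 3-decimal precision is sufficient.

v -3.486 3.613 -0.827
v -2.98 4.252 -0.523
v -3.874 3.267 0.547
v -3.601 4.457 -0.648
v -4.155 4.167 -0.877
v -4.317 3.553 -1.078
v -3.992 2.974 -1.131
v -3.37 2.77 -1.007
v -2.816 3.06 -0.778
v -2.655 3.674 -0.577
v 0.851 0.134 -0.925
v 1.35 -0.187 -0.011
v 0.549 2.086 -0.075
v 1.849 0.098 -0.487
v 1.88 0.4 -1.168
v 1.431 0.578 -1.736
v 0.71 0.548 -1.924
v 0.055 0.325 -1.645
v -0.227 0.013 -1.03
v -0.004 -0.243 -0.365
v 0.619 -0.321 0.037
v 1.46 -3.424 -2.319
v 0.507 -4.75 -1.428
v 0.919 -2.66 -1.76
v -0.034 -3.987 -0.87
v 2.294 -3.453 -1.47
v 1.341 -4.78 -0.58
v 1.753 -2.69 -0.912
v 0.8 -4.016 -0.021
v -2.094 -2.059 -2.431
v -1.483 -2.148 -2.257
v -2.277 -3.072 -2.303
v -1.666 -3.161 -2.129
v -2.065 -2.837 -1.745
v -1.952 -2.211 -1.824
v -1.808 -3.009 -2.736
v -1.695 -2.383 -2.815
v -1.306 -2.735 -2.445
v -1.465 -2.628 -1.833
v -2.295 -2.592 -2.727
v -2.454 -2.485 -2.115
v -1.772 -2.014 -2.356
v -1.988 -3.206 -2.204
v -2.222 -3.015 -1.979
v -1.863 -3.067 -1.877
v -2.048 -2.051 -2.101
v -1.689 -2.104 -1.999
v -2.031 -2.509 -1.698
v -2.071 -3.116 -2.561
v -1.712 -3.169 -2.459
v -1.897 -2.153 -2.683
v -1.538 -2.205 -2.581
v -1.729 -2.711 -2.862
v -1.309 -2.412 -2.364
v -1.417 -3.007 -2.288
v -1.5 -2.918 -2.645
v -1.434 -2.55 -2.692
v -1.403 -2.349 -2.004
v -1.511 -2.945 -1.928
v -1.745 -2.754 -1.703
v -1.679 -2.386 -1.75
v -1.299 -2.694 -2.114
v -2.249 -2.275 -2.632
v -2.357 -2.871 -2.556
v -2.081 -2.834 -2.81
v -2.015 -2.466 -2.857
v -2.343 -2.213 -2.272
v -2.451 -2.808 -2.196
v -2.326 -2.67 -1.868
v -2.26 -2.302 -1.915
v -2.461 -2.526 -2.446
f 2 1 4
f 2 4 3
f 4 1 5
f 4 5 3
f 5 1 6
f 5 6 3
f 6 1 7
f 6 7 3
f 7 1 8
f 7 8 3
f 8 1 9
f 8 9 3
f 9 1 10
f 9 10 3
f 10 1 2
f 10 2 3
f 12 11 14
f 12 14 13
f 14 11 15
f 14 15 13
f 15 11 16
f 15 16 13
f 16 11 17
f 16 17 13
f 17 11 18
f 17 18 13
f 18 11 19
f 18 19 13
f 19 11 20
f 19 20 13
f 20 11 21
f 20 21 13
f 21 11 12
f 21 12 13
f 23 25 22
f 26 23 22
f 22 25 24
f 24 26 22
f 23 29 25
f 27 23 26
f 27 29 23
f 25 29 24
f 28 26 24
f 24 29 28
f 28 27 26
f 29 27 28
f 30 67 46
f 67 41 70
f 46 70 35
f 67 70 46
f 30 46 42
f 46 35 47
f 42 47 31
f 46 47 42
f 30 42 51
f 42 31 52
f 51 52 37
f 42 52 51
f 30 51 63
f 51 37 66
f 63 66 40
f 51 66 63
f 30 63 67
f 63 40 71
f 67 71 41
f 63 71 67
f 31 47 58
f 47 35 61
f 58 61 39
f 47 61 58
f 35 70 48
f 70 41 69
f 48 69 34
f 70 69 48
f 41 71 68
f 71 40 64
f 68 64 32
f 71 64 68
f 40 66 65
f 66 37 53
f 65 53 36
f 66 53 65
f 37 52 57
f 52 31 54
f 57 54 38
f 52 54 57
f 33 59 45
f 59 39 60
f 45 60 34
f 59 60 45
f 33 45 43
f 45 34 44
f 43 44 32
f 45 44 43
f 33 43 50
f 43 32 49
f 50 49 36
f 43 49 50
f 33 50 55
f 50 36 56
f 55 56 38
f 50 56 55
f 33 55 59
f 55 38 62
f 59 62 39
f 55 62 59
f 34 60 48
f 60 39 61
f 48 61 35
f 60 61 48
f 32 44 68
f 44 34 69
f 68 69 41
f 44 69 68
f 36 49 65
f 49 32 64
f 65 64 40
f 49 64 65
f 38 56 57
f 56 36 53
f 57 53 37
f 56 53 57
f 39 62 58
f 62 38 54
f 58 54 31
f 62 54 58

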